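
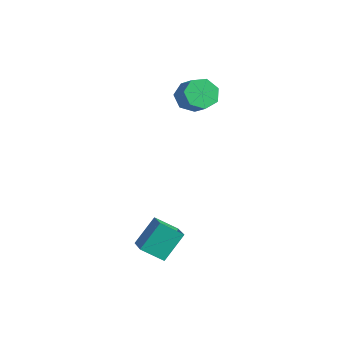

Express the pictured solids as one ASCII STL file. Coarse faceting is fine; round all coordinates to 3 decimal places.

solid 
facet normal -0.818 0.079 -0.569
outer loop
vertex -3.502 2.286 1.676
vertex -3.924 1.688 2.2
vertex -3.895 2.584 2.282
endloop
endfacet
facet normal 0.277 0.921 -0.273
outer loop
vertex -3.502 2.286 1.676
vertex -3.895 2.584 2.282
vertex -2.495 2.19 2.375
endloop
endfacet
facet normal 0.277 0.921 -0.273
outer loop
vertex -2.495 2.19 2.375
vertex -3.895 2.584 2.282
vertex -2.887 2.488 2.981
endloop
endfacet
facet normal 0.819 -0.078 0.568
outer loop
vertex -2.495 2.19 2.375
vertex -2.887 2.488 2.981
vertex -2.916 1.592 2.9
endloop
endfacet
facet normal -0.819 0.079 -0.568
outer loop
vertex -3.895 2.584 2.282
vertex -3.924 1.688 2.2
vertex -4.309 2.207 2.827
endloop
endfacet
facet normal -0.220 0.872 0.437
outer loop
vertex -3.895 2.584 2.282
vertex -4.309 2.207 2.827
vertex -2.887 2.488 2.981
endloop
endfacet
facet normal -0.220 0.872 0.437
outer loop
vertex -2.887 2.488 2.981
vertex -4.309 2.207 2.827
vertex -3.301 2.111 3.526
endloop
endfacet
facet normal 0.819 -0.078 0.568
outer loop
vertex -2.887 2.488 2.981
vertex -3.301 2.111 3.526
vertex -2.916 1.592 2.9
endloop
endfacet
facet normal -0.819 0.078 -0.568
outer loop
vertex -4.309 2.207 2.827
vertex -3.924 1.688 2.2
vertex -4.433 1.44 2.9
endloop
endfacet
facet normal -0.551 0.167 0.818
outer loop
vertex -4.309 2.207 2.827
vertex -4.433 1.44 2.9
vertex -3.301 2.111 3.526
endloop
endfacet
facet normal -0.551 0.167 0.817
outer loop
vertex -3.301 2.111 3.526
vertex -4.433 1.44 2.9
vertex -3.426 1.343 3.599
endloop
endfacet
facet normal 0.819 -0.079 0.569
outer loop
vertex -3.301 2.111 3.526
vertex -3.426 1.343 3.599
vertex -2.916 1.592 2.9
endloop
endfacet
facet normal -0.819 0.079 -0.568
outer loop
vertex -4.433 1.44 2.9
vertex -3.924 1.688 2.2
vertex -4.174 0.859 2.446
endloop
endfacet
facet normal -0.468 -0.664 0.583
outer loop
vertex -4.433 1.44 2.9
vertex -4.174 0.859 2.446
vertex -3.426 1.343 3.599
endloop
endfacet
facet normal -0.467 -0.665 0.582
outer loop
vertex -3.426 1.343 3.599
vertex -4.174 0.859 2.446
vertex -3.166 0.763 3.145
endloop
endfacet
facet normal 0.818 -0.079 0.569
outer loop
vertex -3.426 1.343 3.599
vertex -3.166 0.763 3.145
vertex -2.916 1.592 2.9
endloop
endfacet
facet normal -0.819 0.078 -0.569
outer loop
vertex -4.174 0.859 2.446
vertex -3.924 1.688 2.2
vertex -3.726 0.903 1.807
endloop
endfacet
facet normal -0.032 -0.995 -0.091
outer loop
vertex -4.174 0.859 2.446
vertex -3.726 0.903 1.807
vertex -3.166 0.763 3.145
endloop
endfacet
facet normal -0.032 -0.995 -0.091
outer loop
vertex -3.166 0.763 3.145
vertex -3.726 0.903 1.807
vertex -2.719 0.807 2.507
endloop
endfacet
facet normal 0.819 -0.079 0.568
outer loop
vertex -3.166 0.763 3.145
vertex -2.719 0.807 2.507
vertex -2.916 1.592 2.9
endloop
endfacet
facet normal -0.818 0.079 -0.569
outer loop
vertex -3.726 0.903 1.807
vertex -3.924 1.688 2.2
vertex -3.427 1.538 1.465
endloop
endfacet
facet normal 0.429 -0.576 -0.696
outer loop
vertex -3.726 0.903 1.807
vertex -3.427 1.538 1.465
vertex -2.719 0.807 2.507
endloop
endfacet
facet normal 0.428 -0.577 -0.696
outer loop
vertex -2.719 0.807 2.507
vertex -3.427 1.538 1.465
vertex -2.42 1.442 2.164
endloop
endfacet
facet normal 0.819 -0.079 0.568
outer loop
vertex -2.719 0.807 2.507
vertex -2.42 1.442 2.164
vertex -2.916 1.592 2.9
endloop
endfacet
facet normal -0.818 0.079 -0.569
outer loop
vertex -3.427 1.538 1.465
vertex -3.924 1.688 2.2
vertex -3.502 2.286 1.676
endloop
endfacet
facet normal 0.566 0.276 -0.777
outer loop
vertex -3.427 1.538 1.465
vertex -3.502 2.286 1.676
vertex -2.42 1.442 2.164
endloop
endfacet
facet normal 0.566 0.276 -0.777
outer loop
vertex -2.42 1.442 2.164
vertex -3.502 2.286 1.676
vertex -2.495 2.19 2.375
endloop
endfacet
facet normal 0.819 -0.078 0.568
outer loop
vertex -2.42 1.442 2.164
vertex -2.495 2.19 2.375
vertex -2.916 1.592 2.9
endloop
endfacet
facet normal -0.857 0.354 -0.374
outer loop
vertex 0.748 -4.342 -2.995
vertex 0.659 -3.268 -1.772
vertex 1.383 -3.519 -3.671
endloop
endfacet
facet normal 0.055 -0.659 -0.750
outer loop
vertex 2.721 -4.072 -3.088
vertex 0.748 -4.342 -2.995
vertex 1.383 -3.519 -3.671
endloop
endfacet
facet normal -0.857 0.354 -0.374
outer loop
vertex 1.383 -3.519 -3.671
vertex 0.659 -3.268 -1.772
vertex 1.294 -2.445 -2.448
endloop
endfacet
facet normal 0.512 0.664 -0.545
outer loop
vertex 1.294 -2.445 -2.448
vertex 2.721 -4.072 -3.088
vertex 1.383 -3.519 -3.671
endloop
endfacet
facet normal -0.512 -0.664 0.545
outer loop
vertex 0.748 -4.342 -2.995
vertex 1.997 -3.821 -1.189
vertex 0.659 -3.268 -1.772
endloop
endfacet
facet normal 0.055 -0.659 -0.750
outer loop
vertex 2.086 -4.895 -2.412
vertex 0.748 -4.342 -2.995
vertex 2.721 -4.072 -3.088
endloop
endfacet
facet normal -0.512 -0.664 0.545
outer loop
vertex 2.086 -4.895 -2.412
vertex 1.997 -3.821 -1.189
vertex 0.748 -4.342 -2.995
endloop
endfacet
facet normal -0.055 0.659 0.750
outer loop
vertex 0.659 -3.268 -1.772
vertex 1.997 -3.821 -1.189
vertex 1.294 -2.445 -2.448
endloop
endfacet
facet normal 0.512 0.664 -0.545
outer loop
vertex 2.632 -2.998 -1.865
vertex 2.721 -4.072 -3.088
vertex 1.294 -2.445 -2.448
endloop
endfacet
facet normal -0.055 0.659 0.750
outer loop
vertex 1.294 -2.445 -2.448
vertex 1.997 -3.821 -1.189
vertex 2.632 -2.998 -1.865
endloop
endfacet
facet normal 0.857 -0.354 0.374
outer loop
vertex 2.632 -2.998 -1.865
vertex 2.086 -4.895 -2.412
vertex 2.721 -4.072 -3.088
endloop
endfacet
facet normal 0.857 -0.354 0.374
outer loop
vertex 1.997 -3.821 -1.189
vertex 2.086 -4.895 -2.412
vertex 2.632 -2.998 -1.865
endloop
endfacet

endsolid


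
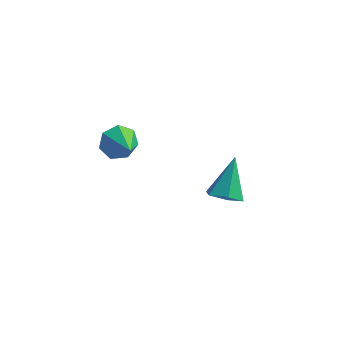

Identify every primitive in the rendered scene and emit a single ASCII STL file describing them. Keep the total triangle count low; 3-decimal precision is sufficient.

solid 
facet normal -0.518 0.682 -0.516
outer loop
vertex -2.564 -0.534 0.454
vertex -3.043 -0.758 0.639
vertex -2.737 -0.351 0.87
endloop
endfacet
facet normal 0.923 0.283 0.259
outer loop
vertex -2.564 -0.534 0.454
vertex -2.737 -0.351 0.87
vertex -2.477 -1.502 1.201
endloop
endfacet
facet normal -0.518 0.682 -0.516
outer loop
vertex -2.737 -0.351 0.87
vertex -3.043 -0.758 0.639
vertex -3.14 -0.474 1.112
endloop
endfacet
facet normal 0.407 0.336 0.849
outer loop
vertex -2.737 -0.351 0.87
vertex -3.14 -0.474 1.112
vertex -2.477 -1.502 1.201
endloop
endfacet
facet normal -0.519 0.682 -0.516
outer loop
vertex -3.14 -0.474 1.112
vertex -3.043 -0.758 0.639
vertex -3.47 -0.812 0.997
endloop
endfacet
facet normal -0.254 -0.080 0.964
outer loop
vertex -3.14 -0.474 1.112
vertex -3.47 -0.812 0.997
vertex -2.477 -1.502 1.201
endloop
endfacet
facet normal -0.520 0.680 -0.517
outer loop
vertex -3.47 -0.812 0.997
vertex -3.043 -0.758 0.639
vertex -3.478 -1.11 0.613
endloop
endfacet
facet normal -0.558 -0.650 0.516
outer loop
vertex -3.47 -0.812 0.997
vertex -3.478 -1.11 0.613
vertex -2.477 -1.502 1.201
endloop
endfacet
facet normal -0.521 0.681 -0.515
outer loop
vertex -3.478 -1.11 0.613
vertex -3.043 -0.758 0.639
vertex -3.159 -1.142 0.248
endloop
endfacet
facet normal -0.277 -0.947 -0.159
outer loop
vertex -3.478 -1.11 0.613
vertex -3.159 -1.142 0.248
vertex -2.477 -1.502 1.201
endloop
endfacet
facet normal -0.518 0.682 -0.516
outer loop
vertex -3.159 -1.142 0.248
vertex -3.043 -0.758 0.639
vertex -2.752 -0.886 0.178
endloop
endfacet
facet normal 0.375 -0.746 -0.550
outer loop
vertex -3.159 -1.142 0.248
vertex -2.752 -0.886 0.178
vertex -2.477 -1.502 1.201
endloop
endfacet
facet normal -0.518 0.682 -0.516
outer loop
vertex -2.752 -0.886 0.178
vertex -3.043 -0.758 0.639
vertex -2.564 -0.534 0.454
endloop
endfacet
facet normal 0.909 -0.200 -0.365
outer loop
vertex -2.752 -0.886 0.178
vertex -2.564 -0.534 0.454
vertex -2.477 -1.502 1.201
endloop
endfacet
facet normal -0.043 -0.648 -0.760
outer loop
vertex 0.05 0.897 -3.008
vertex -0.52 0.995 -3.059
vertex -0.142 1.319 -3.357
endloop
endfacet
facet normal 0.898 0.438 0.035
outer loop
vertex 0.05 0.897 -3.008
vertex -0.142 1.319 -3.357
vertex -0.46 1.865 -2.041
endloop
endfacet
facet normal -0.043 -0.648 -0.760
outer loop
vertex -0.142 1.319 -3.357
vertex -0.52 0.995 -3.059
vertex -0.712 1.417 -3.408
endloop
endfacet
facet normal 0.189 0.922 -0.337
outer loop
vertex -0.142 1.319 -3.357
vertex -0.712 1.417 -3.408
vertex -0.46 1.865 -2.041
endloop
endfacet
facet normal -0.045 -0.649 -0.760
outer loop
vertex -0.712 1.417 -3.408
vertex -0.52 0.995 -3.059
vertex -1.089 1.093 -3.109
endloop
endfacet
facet normal -0.695 0.711 -0.105
outer loop
vertex -0.712 1.417 -3.408
vertex -1.089 1.093 -3.109
vertex -0.46 1.865 -2.041
endloop
endfacet
facet normal -0.045 -0.649 -0.760
outer loop
vertex -1.089 1.093 -3.109
vertex -0.52 0.995 -3.059
vertex -0.897 0.671 -2.76
endloop
endfacet
facet normal -0.867 0.017 0.498
outer loop
vertex -1.089 1.093 -3.109
vertex -0.897 0.671 -2.76
vertex -0.46 1.865 -2.041
endloop
endfacet
facet normal -0.044 -0.649 -0.759
outer loop
vertex -0.897 0.671 -2.76
vertex -0.52 0.995 -3.059
vertex -0.328 0.574 -2.71
endloop
endfacet
facet normal -0.156 -0.467 0.870
outer loop
vertex -0.897 0.671 -2.76
vertex -0.328 0.574 -2.71
vertex -0.46 1.865 -2.041
endloop
endfacet
facet normal -0.044 -0.649 -0.759
outer loop
vertex -0.328 0.574 -2.71
vertex -0.52 0.995 -3.059
vertex 0.05 0.897 -3.008
endloop
endfacet
facet normal 0.724 -0.257 0.640
outer loop
vertex -0.328 0.574 -2.71
vertex 0.05 0.897 -3.008
vertex -0.46 1.865 -2.041
endloop
endfacet

endsolid


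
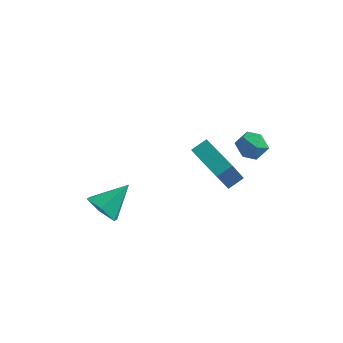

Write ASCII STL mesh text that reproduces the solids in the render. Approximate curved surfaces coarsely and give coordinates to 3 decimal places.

solid 
facet normal -0.483 -0.628 -0.610
outer loop
vertex -1.387 -2.41 -1.847
vertex -2.194 -1.879 -1.754
vertex -1.56 -1.68 -2.461
endloop
endfacet
facet normal 0.982 0.093 -0.166
outer loop
vertex -1.387 -2.41 -1.847
vertex -1.56 -1.68 -2.461
vertex -1.346 -0.781 -0.686
endloop
endfacet
facet normal -0.484 -0.627 -0.611
outer loop
vertex -1.56 -1.68 -2.461
vertex -2.194 -1.879 -1.754
vertex -2.366 -1.148 -2.368
endloop
endfacet
facet normal 0.457 0.770 -0.445
outer loop
vertex -1.56 -1.68 -2.461
vertex -2.366 -1.148 -2.368
vertex -1.346 -0.781 -0.686
endloop
endfacet
facet normal -0.484 -0.627 -0.611
outer loop
vertex -2.366 -1.148 -2.368
vertex -2.194 -1.879 -1.754
vertex -3.0 -1.347 -1.661
endloop
endfacet
facet normal -0.315 0.949 -0.016
outer loop
vertex -2.366 -1.148 -2.368
vertex -3.0 -1.347 -1.661
vertex -1.346 -0.781 -0.686
endloop
endfacet
facet normal -0.484 -0.627 -0.610
outer loop
vertex -3.0 -1.347 -1.661
vertex -2.194 -1.879 -1.754
vertex -2.827 -2.078 -1.047
endloop
endfacet
facet normal -0.563 0.450 0.694
outer loop
vertex -3.0 -1.347 -1.661
vertex -2.827 -2.078 -1.047
vertex -1.346 -0.781 -0.686
endloop
endfacet
facet normal -0.484 -0.627 -0.610
outer loop
vertex -2.827 -2.078 -1.047
vertex -2.194 -1.879 -1.754
vertex -2.021 -2.61 -1.14
endloop
endfacet
facet normal -0.038 -0.228 0.973
outer loop
vertex -2.827 -2.078 -1.047
vertex -2.021 -2.61 -1.14
vertex -1.346 -0.781 -0.686
endloop
endfacet
facet normal -0.483 -0.627 -0.611
outer loop
vertex -2.021 -2.61 -1.14
vertex -2.194 -1.879 -1.754
vertex -1.387 -2.41 -1.847
endloop
endfacet
facet normal 0.734 -0.406 0.544
outer loop
vertex -2.021 -2.61 -1.14
vertex -1.387 -2.41 -1.847
vertex -1.346 -0.781 -0.686
endloop
endfacet
facet normal -0.846 0.531 -0.039
outer loop
vertex 3.21 2.004 1.392
vertex 2.823 1.418 1.816
vertex 3.192 2.035 2.212
endloop
endfacet
facet normal -0.276 0.960 -0.042
outer loop
vertex 3.21 2.004 1.392
vertex 3.192 2.035 2.212
vertex 3.883 2.216 1.809
endloop
endfacet
facet normal 0.127 0.787 -0.604
outer loop
vertex 3.21 2.004 1.392
vertex 3.883 2.216 1.809
vertex 3.941 1.712 1.165
endloop
endfacet
facet normal -0.194 0.251 -0.948
outer loop
vertex 3.21 2.004 1.392
vertex 3.941 1.712 1.165
vertex 3.286 1.219 1.169
endloop
endfacet
facet normal -0.796 0.093 -0.598
outer loop
vertex 3.21 2.004 1.392
vertex 3.286 1.219 1.169
vertex 2.823 1.418 1.816
endloop
endfacet
facet normal 0.103 0.830 0.549
outer loop
vertex 3.883 2.216 1.809
vertex 3.192 2.035 2.212
vertex 3.914 1.761 2.491
endloop
endfacet
facet normal -0.820 0.134 0.556
outer loop
vertex 3.192 2.035 2.212
vertex 2.823 1.418 1.816
vertex 3.259 1.268 2.495
endloop
endfacet
facet normal -0.738 -0.576 -0.351
outer loop
vertex 2.823 1.418 1.816
vertex 3.286 1.219 1.169
vertex 3.317 0.764 1.851
endloop
endfacet
facet normal 0.234 -0.318 -0.919
outer loop
vertex 3.286 1.219 1.169
vertex 3.941 1.712 1.165
vertex 4.008 0.945 1.448
endloop
endfacet
facet normal 0.753 0.549 -0.362
outer loop
vertex 3.941 1.712 1.165
vertex 3.883 2.216 1.809
vertex 4.377 1.562 1.844
endloop
endfacet
facet normal 0.194 -0.251 0.948
outer loop
vertex 3.99 0.976 2.268
vertex 3.914 1.761 2.491
vertex 3.259 1.268 2.495
endloop
endfacet
facet normal -0.127 -0.787 0.604
outer loop
vertex 3.99 0.976 2.268
vertex 3.259 1.268 2.495
vertex 3.317 0.764 1.851
endloop
endfacet
facet normal 0.276 -0.960 0.042
outer loop
vertex 3.99 0.976 2.268
vertex 3.317 0.764 1.851
vertex 4.008 0.945 1.448
endloop
endfacet
facet normal 0.846 -0.531 0.039
outer loop
vertex 3.99 0.976 2.268
vertex 4.008 0.945 1.448
vertex 4.377 1.562 1.844
endloop
endfacet
facet normal 0.796 -0.093 0.598
outer loop
vertex 3.99 0.976 2.268
vertex 4.377 1.562 1.844
vertex 3.914 1.761 2.491
endloop
endfacet
facet normal -0.234 0.318 0.919
outer loop
vertex 3.259 1.268 2.495
vertex 3.914 1.761 2.491
vertex 3.192 2.035 2.212
endloop
endfacet
facet normal -0.753 -0.549 0.362
outer loop
vertex 3.317 0.764 1.851
vertex 3.259 1.268 2.495
vertex 2.823 1.418 1.816
endloop
endfacet
facet normal -0.103 -0.830 -0.549
outer loop
vertex 4.008 0.945 1.448
vertex 3.317 0.764 1.851
vertex 3.286 1.219 1.169
endloop
endfacet
facet normal 0.820 -0.134 -0.556
outer loop
vertex 4.377 1.562 1.844
vertex 4.008 0.945 1.448
vertex 3.941 1.712 1.165
endloop
endfacet
facet normal 0.738 0.576 0.351
outer loop
vertex 3.914 1.761 2.491
vertex 4.377 1.562 1.844
vertex 3.883 2.216 1.809
endloop
endfacet
facet normal -0.815 0.542 0.204
outer loop
vertex 1.923 -1.64 3.719
vertex 2.401 -1.065 4.102
vertex 2.126 -0.717 2.082
endloop
endfacet
facet normal -0.569 -0.684 -0.456
outer loop
vertex 3.659 -1.735 1.698
vertex 1.923 -1.64 3.719
vertex 2.126 -0.717 2.082
endloop
endfacet
facet normal -0.816 0.541 0.204
outer loop
vertex 2.126 -0.717 2.082
vertex 2.401 -1.065 4.102
vertex 2.603 -0.142 2.466
endloop
endfacet
facet normal 0.108 0.489 -0.866
outer loop
vertex 2.603 -0.142 2.466
vertex 3.659 -1.735 1.698
vertex 2.126 -0.717 2.082
endloop
endfacet
facet normal -0.107 -0.488 0.866
outer loop
vertex 1.923 -1.64 3.719
vertex 3.934 -2.083 3.718
vertex 2.401 -1.065 4.102
endloop
endfacet
facet normal -0.569 -0.684 -0.456
outer loop
vertex 3.457 -2.658 3.334
vertex 1.923 -1.64 3.719
vertex 3.659 -1.735 1.698
endloop
endfacet
facet normal -0.107 -0.489 0.866
outer loop
vertex 3.457 -2.658 3.334
vertex 3.934 -2.083 3.718
vertex 1.923 -1.64 3.719
endloop
endfacet
facet normal 0.569 0.684 0.456
outer loop
vertex 2.401 -1.065 4.102
vertex 3.934 -2.083 3.718
vertex 2.603 -0.142 2.466
endloop
endfacet
facet normal 0.107 0.488 -0.866
outer loop
vertex 4.137 -1.16 2.081
vertex 3.659 -1.735 1.698
vertex 2.603 -0.142 2.466
endloop
endfacet
facet normal 0.569 0.684 0.456
outer loop
vertex 2.603 -0.142 2.466
vertex 3.934 -2.083 3.718
vertex 4.137 -1.16 2.081
endloop
endfacet
facet normal 0.815 -0.541 -0.205
outer loop
vertex 4.137 -1.16 2.081
vertex 3.457 -2.658 3.334
vertex 3.659 -1.735 1.698
endloop
endfacet
facet normal 0.816 -0.541 -0.204
outer loop
vertex 3.934 -2.083 3.718
vertex 3.457 -2.658 3.334
vertex 4.137 -1.16 2.081
endloop
endfacet

endsolid


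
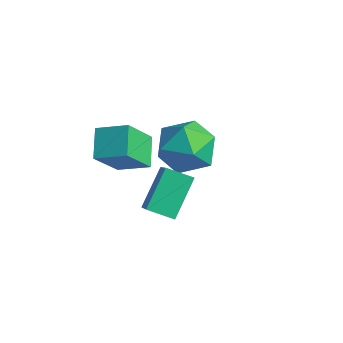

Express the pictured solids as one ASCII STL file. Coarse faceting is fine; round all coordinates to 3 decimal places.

solid 
facet normal -0.773 -0.521 -0.362
outer loop
vertex 1.254 -3.021 1.462
vertex 0.544 -2.342 2.002
vertex 1.202 -2.046 0.169
endloop
endfacet
facet normal 0.633 -0.606 -0.482
outer loop
vertex 2.076 -1.458 0.578
vertex 1.254 -3.021 1.462
vertex 1.202 -2.046 0.169
endloop
endfacet
facet normal -0.773 -0.521 -0.362
outer loop
vertex 1.202 -2.046 0.169
vertex 0.544 -2.342 2.002
vertex 0.493 -1.368 0.709
endloop
endfacet
facet normal -0.032 0.602 -0.798
outer loop
vertex 0.493 -1.368 0.709
vertex 2.076 -1.458 0.578
vertex 1.202 -2.046 0.169
endloop
endfacet
facet normal 0.031 -0.602 0.798
outer loop
vertex 1.254 -3.021 1.462
vertex 1.418 -1.754 2.411
vertex 0.544 -2.342 2.002
endloop
endfacet
facet normal 0.634 -0.606 -0.481
outer loop
vertex 2.127 -2.432 1.871
vertex 1.254 -3.021 1.462
vertex 2.076 -1.458 0.578
endloop
endfacet
facet normal 0.032 -0.602 0.798
outer loop
vertex 2.127 -2.432 1.871
vertex 1.418 -1.754 2.411
vertex 1.254 -3.021 1.462
endloop
endfacet
facet normal -0.633 0.606 0.482
outer loop
vertex 0.544 -2.342 2.002
vertex 1.418 -1.754 2.411
vertex 0.493 -1.368 0.709
endloop
endfacet
facet normal -0.032 0.602 -0.798
outer loop
vertex 1.366 -0.779 1.118
vertex 2.076 -1.458 0.578
vertex 0.493 -1.368 0.709
endloop
endfacet
facet normal -0.634 0.605 0.482
outer loop
vertex 0.493 -1.368 0.709
vertex 1.418 -1.754 2.411
vertex 1.366 -0.779 1.118
endloop
endfacet
facet normal 0.773 0.521 0.362
outer loop
vertex 1.366 -0.779 1.118
vertex 2.127 -2.432 1.871
vertex 2.076 -1.458 0.578
endloop
endfacet
facet normal 0.773 0.521 0.362
outer loop
vertex 1.418 -1.754 2.411
vertex 2.127 -2.432 1.871
vertex 1.366 -0.779 1.118
endloop
endfacet
facet normal 0.549 0.060 0.834
outer loop
vertex 1.725 1.555 -0.178
vertex 1.037 0.837 0.326
vertex 1.925 0.46 -0.231
endloop
endfacet
facet normal 0.953 0.162 0.254
outer loop
vertex 1.725 1.555 -0.178
vertex 1.925 0.46 -0.231
vertex 2.059 1.095 -1.137
endloop
endfacet
facet normal 0.688 0.718 -0.105
outer loop
vertex 1.725 1.555 -0.178
vertex 2.059 1.095 -1.137
vertex 1.254 1.866 -1.139
endloop
endfacet
facet normal 0.118 0.960 0.253
outer loop
vertex 1.725 1.555 -0.178
vertex 1.254 1.866 -1.139
vertex 0.622 1.706 -0.235
endloop
endfacet
facet normal 0.033 0.553 0.833
outer loop
vertex 1.725 1.555 -0.178
vertex 0.622 1.706 -0.235
vertex 1.037 0.837 0.326
endloop
endfacet
facet normal 0.895 -0.416 -0.159
outer loop
vertex 2.059 1.095 -1.137
vertex 1.925 0.46 -0.231
vertex 1.578 0.094 -1.225
endloop
endfacet
facet normal 0.241 -0.581 0.777
outer loop
vertex 1.925 0.46 -0.231
vertex 1.037 0.837 0.326
vertex 0.946 -0.066 -0.321
endloop
endfacet
facet normal -0.593 0.217 0.775
outer loop
vertex 1.037 0.837 0.326
vertex 0.622 1.706 -0.235
vertex 0.141 0.705 -0.323
endloop
endfacet
facet normal -0.455 0.875 -0.163
outer loop
vertex 0.622 1.706 -0.235
vertex 1.254 1.866 -1.139
vertex 0.275 1.34 -1.229
endloop
endfacet
facet normal 0.465 0.484 -0.741
outer loop
vertex 1.254 1.866 -1.139
vertex 2.059 1.095 -1.137
vertex 1.163 0.963 -1.786
endloop
endfacet
facet normal -0.118 -0.960 -0.253
outer loop
vertex 0.475 0.245 -1.282
vertex 1.578 0.094 -1.225
vertex 0.946 -0.066 -0.321
endloop
endfacet
facet normal -0.688 -0.718 0.105
outer loop
vertex 0.475 0.245 -1.282
vertex 0.946 -0.066 -0.321
vertex 0.141 0.705 -0.323
endloop
endfacet
facet normal -0.953 -0.162 -0.254
outer loop
vertex 0.475 0.245 -1.282
vertex 0.141 0.705 -0.323
vertex 0.275 1.34 -1.229
endloop
endfacet
facet normal -0.549 -0.060 -0.834
outer loop
vertex 0.475 0.245 -1.282
vertex 0.275 1.34 -1.229
vertex 1.163 0.963 -1.786
endloop
endfacet
facet normal -0.033 -0.553 -0.833
outer loop
vertex 0.475 0.245 -1.282
vertex 1.163 0.963 -1.786
vertex 1.578 0.094 -1.225
endloop
endfacet
facet normal 0.455 -0.875 0.163
outer loop
vertex 0.946 -0.066 -0.321
vertex 1.578 0.094 -1.225
vertex 1.925 0.46 -0.231
endloop
endfacet
facet normal -0.465 -0.484 0.741
outer loop
vertex 0.141 0.705 -0.323
vertex 0.946 -0.066 -0.321
vertex 1.037 0.837 0.326
endloop
endfacet
facet normal -0.895 0.416 0.159
outer loop
vertex 0.275 1.34 -1.229
vertex 0.141 0.705 -0.323
vertex 0.622 1.706 -0.235
endloop
endfacet
facet normal -0.241 0.581 -0.777
outer loop
vertex 1.163 0.963 -1.786
vertex 0.275 1.34 -1.229
vertex 1.254 1.866 -1.139
endloop
endfacet
facet normal 0.593 -0.217 -0.775
outer loop
vertex 1.578 0.094 -1.225
vertex 1.163 0.963 -1.786
vertex 2.059 1.095 -1.137
endloop
endfacet
facet normal -0.774 -0.546 0.320
outer loop
vertex 3.958 -3.284 1.216
vertex 3.564 -2.161 2.178
vertex 2.831 -2.496 -0.166
endloop
endfacet
facet normal 0.257 -0.734 -0.628
outer loop
vertex 3.536 -1.999 -0.458
vertex 3.958 -3.284 1.216
vertex 2.831 -2.496 -0.166
endloop
endfacet
facet normal -0.774 -0.546 0.320
outer loop
vertex 2.831 -2.496 -0.166
vertex 3.564 -2.161 2.178
vertex 2.437 -1.373 0.795
endloop
endfacet
facet normal -0.578 0.404 -0.709
outer loop
vertex 2.437 -1.373 0.795
vertex 3.536 -1.999 -0.458
vertex 2.831 -2.496 -0.166
endloop
endfacet
facet normal 0.578 -0.404 0.709
outer loop
vertex 3.958 -3.284 1.216
vertex 4.269 -1.664 1.886
vertex 3.564 -2.161 2.178
endloop
endfacet
facet normal 0.258 -0.734 -0.628
outer loop
vertex 4.663 -2.787 0.925
vertex 3.958 -3.284 1.216
vertex 3.536 -1.999 -0.458
endloop
endfacet
facet normal 0.578 -0.404 0.709
outer loop
vertex 4.663 -2.787 0.925
vertex 4.269 -1.664 1.886
vertex 3.958 -3.284 1.216
endloop
endfacet
facet normal -0.257 0.734 0.628
outer loop
vertex 3.564 -2.161 2.178
vertex 4.269 -1.664 1.886
vertex 2.437 -1.373 0.795
endloop
endfacet
facet normal -0.578 0.405 -0.709
outer loop
vertex 3.142 -0.876 0.504
vertex 3.536 -1.999 -0.458
vertex 2.437 -1.373 0.795
endloop
endfacet
facet normal -0.258 0.734 0.629
outer loop
vertex 2.437 -1.373 0.795
vertex 4.269 -1.664 1.886
vertex 3.142 -0.876 0.504
endloop
endfacet
facet normal 0.774 0.546 -0.320
outer loop
vertex 3.142 -0.876 0.504
vertex 4.663 -2.787 0.925
vertex 3.536 -1.999 -0.458
endloop
endfacet
facet normal 0.774 0.546 -0.320
outer loop
vertex 4.269 -1.664 1.886
vertex 4.663 -2.787 0.925
vertex 3.142 -0.876 0.504
endloop
endfacet

endsolid


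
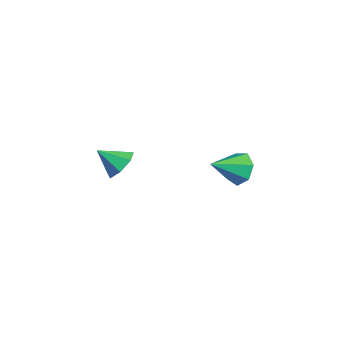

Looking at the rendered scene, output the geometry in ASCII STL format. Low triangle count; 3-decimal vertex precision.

solid 
facet normal 0.307 0.705 -0.639
outer loop
vertex -1.505 -1.543 3.353
vertex -2.312 -1.305 3.228
vertex -1.759 -1.021 3.807
endloop
endfacet
facet normal 0.606 -0.333 0.722
outer loop
vertex -1.505 -1.543 3.353
vertex -1.759 -1.021 3.807
vertex -2.708 -2.215 4.052
endloop
endfacet
facet normal 0.308 0.705 -0.639
outer loop
vertex -1.759 -1.021 3.807
vertex -2.312 -1.305 3.228
vertex -2.429 -0.712 3.825
endloop
endfacet
facet normal 0.088 0.133 0.987
outer loop
vertex -1.759 -1.021 3.807
vertex -2.429 -0.712 3.825
vertex -2.708 -2.215 4.052
endloop
endfacet
facet normal 0.307 0.705 -0.640
outer loop
vertex -2.429 -0.712 3.825
vertex -2.312 -1.305 3.228
vertex -3.011 -0.851 3.393
endloop
endfacet
facet normal -0.615 0.228 0.755
outer loop
vertex -2.429 -0.712 3.825
vertex -3.011 -0.851 3.393
vertex -2.708 -2.215 4.052
endloop
endfacet
facet normal 0.308 0.706 -0.638
outer loop
vertex -3.011 -0.851 3.393
vertex -2.312 -1.305 3.228
vertex -3.066 -1.331 2.836
endloop
endfacet
facet normal -0.973 -0.120 0.199
outer loop
vertex -3.011 -0.851 3.393
vertex -3.066 -1.331 2.836
vertex -2.708 -2.215 4.052
endloop
endfacet
facet normal 0.308 0.705 -0.639
outer loop
vertex -3.066 -1.331 2.836
vertex -2.312 -1.305 3.228
vertex -2.553 -1.793 2.574
endloop
endfacet
facet normal -0.716 -0.648 -0.260
outer loop
vertex -3.066 -1.331 2.836
vertex -2.553 -1.793 2.574
vertex -2.708 -2.215 4.052
endloop
endfacet
facet normal 0.307 0.705 -0.639
outer loop
vertex -2.553 -1.793 2.574
vertex -2.312 -1.305 3.228
vertex -1.859 -1.887 2.804
endloop
endfacet
facet normal -0.038 -0.960 -0.278
outer loop
vertex -2.553 -1.793 2.574
vertex -1.859 -1.887 2.804
vertex -2.708 -2.215 4.052
endloop
endfacet
facet normal 0.307 0.705 -0.640
outer loop
vertex -1.859 -1.887 2.804
vertex -2.312 -1.305 3.228
vertex -1.505 -1.543 3.353
endloop
endfacet
facet normal 0.550 -0.820 0.159
outer loop
vertex -1.859 -1.887 2.804
vertex -1.505 -1.543 3.353
vertex -2.708 -2.215 4.052
endloop
endfacet
facet normal -0.189 0.867 -0.462
outer loop
vertex -3.375 4.953 1.376
vertex -3.999 4.528 0.833
vertex -4.132 4.938 1.657
endloop
endfacet
facet normal 0.346 0.059 0.936
outer loop
vertex -3.375 4.953 1.376
vertex -4.132 4.938 1.657
vertex -3.681 3.072 1.607
endloop
endfacet
facet normal -0.189 0.867 -0.462
outer loop
vertex -4.132 4.938 1.657
vertex -3.999 4.528 0.833
vertex -4.788 4.614 1.318
endloop
endfacet
facet normal -0.407 -0.123 0.905
outer loop
vertex -4.132 4.938 1.657
vertex -4.788 4.614 1.318
vertex -3.681 3.072 1.607
endloop
endfacet
facet normal -0.189 0.867 -0.461
outer loop
vertex -4.788 4.614 1.318
vertex -3.999 4.528 0.833
vertex -4.85 4.226 0.613
endloop
endfacet
facet normal -0.792 -0.503 0.347
outer loop
vertex -4.788 4.614 1.318
vertex -4.85 4.226 0.613
vertex -3.681 3.072 1.607
endloop
endfacet
facet normal -0.188 0.867 -0.461
outer loop
vertex -4.85 4.226 0.613
vertex -3.999 4.528 0.833
vertex -4.272 4.065 0.074
endloop
endfacet
facet normal -0.517 -0.796 -0.316
outer loop
vertex -4.85 4.226 0.613
vertex -4.272 4.065 0.074
vertex -3.681 3.072 1.607
endloop
endfacet
facet normal -0.190 0.867 -0.460
outer loop
vertex -4.272 4.065 0.074
vertex -3.999 4.528 0.833
vertex -3.488 4.254 0.106
endloop
endfacet
facet normal 0.212 -0.781 -0.588
outer loop
vertex -4.272 4.065 0.074
vertex -3.488 4.254 0.106
vertex -3.681 3.072 1.607
endloop
endfacet
facet normal -0.190 0.867 -0.460
outer loop
vertex -3.488 4.254 0.106
vertex -3.999 4.528 0.833
vertex -3.089 4.649 0.686
endloop
endfacet
facet normal 0.844 -0.469 -0.261
outer loop
vertex -3.488 4.254 0.106
vertex -3.089 4.649 0.686
vertex -3.681 3.072 1.607
endloop
endfacet
facet normal -0.190 0.867 -0.461
outer loop
vertex -3.089 4.649 0.686
vertex -3.999 4.528 0.833
vertex -3.375 4.953 1.376
endloop
endfacet
facet normal 0.904 -0.096 0.417
outer loop
vertex -3.089 4.649 0.686
vertex -3.375 4.953 1.376
vertex -3.681 3.072 1.607
endloop
endfacet

endsolid


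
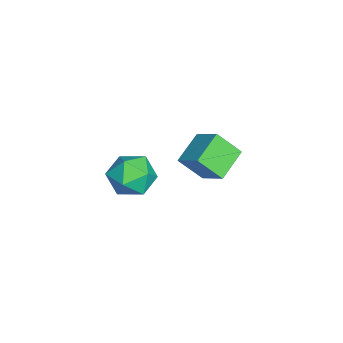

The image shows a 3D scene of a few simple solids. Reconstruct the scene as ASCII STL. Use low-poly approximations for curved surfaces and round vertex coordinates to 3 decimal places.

solid 
facet normal -0.600 -0.569 -0.563
outer loop
vertex -2.386 -0.63 -0.53
vertex -3.754 0.126 0.163
vertex -2.357 0.473 -1.675
endloop
endfacet
facet normal 0.800 -0.442 -0.406
outer loop
vertex -1.386 1.394 -0.763
vertex -2.386 -0.63 -0.53
vertex -2.357 0.473 -1.675
endloop
endfacet
facet normal -0.600 -0.569 -0.563
outer loop
vertex -2.357 0.473 -1.675
vertex -3.754 0.126 0.163
vertex -3.725 1.229 -0.982
endloop
endfacet
facet normal 0.018 0.694 -0.720
outer loop
vertex -3.725 1.229 -0.982
vertex -1.386 1.394 -0.763
vertex -2.357 0.473 -1.675
endloop
endfacet
facet normal -0.018 -0.694 0.720
outer loop
vertex -2.386 -0.63 -0.53
vertex -2.783 1.047 1.075
vertex -3.754 0.126 0.163
endloop
endfacet
facet normal 0.800 -0.442 -0.406
outer loop
vertex -1.415 0.291 0.382
vertex -2.386 -0.63 -0.53
vertex -1.386 1.394 -0.763
endloop
endfacet
facet normal -0.018 -0.694 0.720
outer loop
vertex -1.415 0.291 0.382
vertex -2.783 1.047 1.075
vertex -2.386 -0.63 -0.53
endloop
endfacet
facet normal -0.800 0.442 0.406
outer loop
vertex -3.754 0.126 0.163
vertex -2.783 1.047 1.075
vertex -3.725 1.229 -0.982
endloop
endfacet
facet normal 0.018 0.694 -0.720
outer loop
vertex -2.754 2.15 -0.07
vertex -1.386 1.394 -0.763
vertex -3.725 1.229 -0.982
endloop
endfacet
facet normal -0.800 0.442 0.406
outer loop
vertex -3.725 1.229 -0.982
vertex -2.783 1.047 1.075
vertex -2.754 2.15 -0.07
endloop
endfacet
facet normal 0.600 0.569 0.563
outer loop
vertex -2.754 2.15 -0.07
vertex -1.415 0.291 0.382
vertex -1.386 1.394 -0.763
endloop
endfacet
facet normal 0.600 0.569 0.563
outer loop
vertex -2.783 1.047 1.075
vertex -1.415 0.291 0.382
vertex -2.754 2.15 -0.07
endloop
endfacet
facet normal -0.927 0.089 0.366
outer loop
vertex 1.298 -1.936 2.317
vertex 1.525 -2.751 3.091
vertex 1.729 -1.651 3.34
endloop
endfacet
facet normal -0.698 0.710 0.096
outer loop
vertex 1.298 -1.936 2.317
vertex 1.729 -1.651 3.34
vertex 2.119 -1.139 2.391
endloop
endfacet
facet normal -0.534 0.605 -0.591
outer loop
vertex 1.298 -1.936 2.317
vertex 2.119 -1.139 2.391
vertex 2.155 -1.923 1.556
endloop
endfacet
facet normal -0.661 -0.081 -0.746
outer loop
vertex 1.298 -1.936 2.317
vertex 2.155 -1.923 1.556
vertex 1.788 -2.919 1.989
endloop
endfacet
facet normal -0.904 -0.399 -0.155
outer loop
vertex 1.298 -1.936 2.317
vertex 1.788 -2.919 1.989
vertex 1.525 -2.751 3.091
endloop
endfacet
facet normal -0.100 0.892 0.440
outer loop
vertex 2.119 -1.139 2.391
vertex 1.729 -1.651 3.34
vertex 2.852 -1.461 3.211
endloop
endfacet
facet normal -0.470 -0.111 0.875
outer loop
vertex 1.729 -1.651 3.34
vertex 1.525 -2.751 3.091
vertex 2.485 -2.457 3.644
endloop
endfacet
facet normal -0.433 -0.901 0.034
outer loop
vertex 1.525 -2.751 3.091
vertex 1.788 -2.919 1.989
vertex 2.521 -3.241 2.809
endloop
endfacet
facet normal -0.041 -0.386 -0.922
outer loop
vertex 1.788 -2.919 1.989
vertex 2.155 -1.923 1.556
vertex 2.911 -2.729 1.86
endloop
endfacet
facet normal 0.165 0.723 -0.671
outer loop
vertex 2.155 -1.923 1.556
vertex 2.119 -1.139 2.391
vertex 3.115 -1.629 2.109
endloop
endfacet
facet normal 0.661 0.081 0.746
outer loop
vertex 3.342 -2.444 2.883
vertex 2.852 -1.461 3.211
vertex 2.485 -2.457 3.644
endloop
endfacet
facet normal 0.534 -0.605 0.591
outer loop
vertex 3.342 -2.444 2.883
vertex 2.485 -2.457 3.644
vertex 2.521 -3.241 2.809
endloop
endfacet
facet normal 0.698 -0.710 -0.096
outer loop
vertex 3.342 -2.444 2.883
vertex 2.521 -3.241 2.809
vertex 2.911 -2.729 1.86
endloop
endfacet
facet normal 0.927 -0.089 -0.366
outer loop
vertex 3.342 -2.444 2.883
vertex 2.911 -2.729 1.86
vertex 3.115 -1.629 2.109
endloop
endfacet
facet normal 0.904 0.399 0.155
outer loop
vertex 3.342 -2.444 2.883
vertex 3.115 -1.629 2.109
vertex 2.852 -1.461 3.211
endloop
endfacet
facet normal 0.041 0.386 0.922
outer loop
vertex 2.485 -2.457 3.644
vertex 2.852 -1.461 3.211
vertex 1.729 -1.651 3.34
endloop
endfacet
facet normal -0.165 -0.723 0.671
outer loop
vertex 2.521 -3.241 2.809
vertex 2.485 -2.457 3.644
vertex 1.525 -2.751 3.091
endloop
endfacet
facet normal 0.100 -0.892 -0.440
outer loop
vertex 2.911 -2.729 1.86
vertex 2.521 -3.241 2.809
vertex 1.788 -2.919 1.989
endloop
endfacet
facet normal 0.470 0.111 -0.875
outer loop
vertex 3.115 -1.629 2.109
vertex 2.911 -2.729 1.86
vertex 2.155 -1.923 1.556
endloop
endfacet
facet normal 0.433 0.901 -0.034
outer loop
vertex 2.852 -1.461 3.211
vertex 3.115 -1.629 2.109
vertex 2.119 -1.139 2.391
endloop
endfacet

endsolid


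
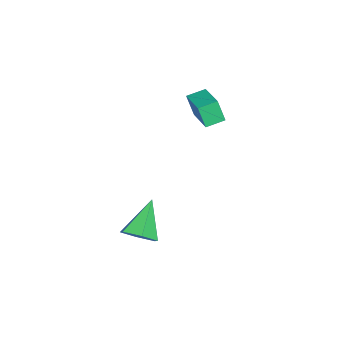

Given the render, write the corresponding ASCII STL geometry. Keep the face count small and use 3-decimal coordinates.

solid 
facet normal 0.766 -0.036 -0.641
outer loop
vertex 2.913 -0.501 -2.26
vertex 2.452 0.074 -2.843
vertex 3.02 0.43 -2.184
endloop
endfacet
facet normal 0.302 -0.112 0.947
outer loop
vertex 2.913 -0.501 -2.26
vertex 3.02 0.43 -2.184
vertex 0.888 0.146 -1.537
endloop
endfacet
facet normal 0.767 -0.036 -0.641
outer loop
vertex 3.02 0.43 -2.184
vertex 2.452 0.074 -2.843
vertex 2.559 1.005 -2.768
endloop
endfacet
facet normal 0.100 0.747 0.657
outer loop
vertex 3.02 0.43 -2.184
vertex 2.559 1.005 -2.768
vertex 0.888 0.146 -1.537
endloop
endfacet
facet normal 0.767 -0.036 -0.641
outer loop
vertex 2.559 1.005 -2.768
vertex 2.452 0.074 -2.843
vertex 1.991 0.649 -3.427
endloop
endfacet
facet normal -0.487 0.872 -0.052
outer loop
vertex 2.559 1.005 -2.768
vertex 1.991 0.649 -3.427
vertex 0.888 0.146 -1.537
endloop
endfacet
facet normal 0.767 -0.035 -0.640
outer loop
vertex 1.991 0.649 -3.427
vertex 2.452 0.074 -2.843
vertex 1.885 -0.282 -3.503
endloop
endfacet
facet normal -0.871 0.138 -0.472
outer loop
vertex 1.991 0.649 -3.427
vertex 1.885 -0.282 -3.503
vertex 0.888 0.146 -1.537
endloop
endfacet
facet normal 0.767 -0.035 -0.640
outer loop
vertex 1.885 -0.282 -3.503
vertex 2.452 0.074 -2.843
vertex 2.346 -0.857 -2.919
endloop
endfacet
facet normal -0.669 -0.721 -0.182
outer loop
vertex 1.885 -0.282 -3.503
vertex 2.346 -0.857 -2.919
vertex 0.888 0.146 -1.537
endloop
endfacet
facet normal 0.767 -0.035 -0.641
outer loop
vertex 2.346 -0.857 -2.919
vertex 2.452 0.074 -2.843
vertex 2.913 -0.501 -2.26
endloop
endfacet
facet normal -0.082 -0.846 0.527
outer loop
vertex 2.346 -0.857 -2.919
vertex 2.913 -0.501 -2.26
vertex 0.888 0.146 -1.537
endloop
endfacet
facet normal -0.773 -0.575 -0.268
outer loop
vertex -3.923 0.118 1.949
vertex -4.54 0.849 2.161
vertex -3.829 0.534 0.785
endloop
endfacet
facet normal 0.629 -0.747 -0.216
outer loop
vertex -2.46 1.551 1.259
vertex -3.923 0.118 1.949
vertex -3.829 0.534 0.785
endloop
endfacet
facet normal -0.773 -0.575 -0.268
outer loop
vertex -3.829 0.534 0.785
vertex -4.54 0.849 2.161
vertex -4.446 1.265 0.997
endloop
endfacet
facet normal 0.075 0.336 -0.939
outer loop
vertex -4.446 1.265 0.997
vertex -2.46 1.551 1.259
vertex -3.829 0.534 0.785
endloop
endfacet
facet normal -0.075 -0.336 0.939
outer loop
vertex -3.923 0.118 1.949
vertex -3.171 1.866 2.635
vertex -4.54 0.849 2.161
endloop
endfacet
facet normal 0.629 -0.747 -0.216
outer loop
vertex -2.554 1.135 2.423
vertex -3.923 0.118 1.949
vertex -2.46 1.551 1.259
endloop
endfacet
facet normal -0.075 -0.336 0.939
outer loop
vertex -2.554 1.135 2.423
vertex -3.171 1.866 2.635
vertex -3.923 0.118 1.949
endloop
endfacet
facet normal -0.629 0.747 0.216
outer loop
vertex -4.54 0.849 2.161
vertex -3.171 1.866 2.635
vertex -4.446 1.265 0.997
endloop
endfacet
facet normal 0.075 0.336 -0.939
outer loop
vertex -3.077 2.282 1.471
vertex -2.46 1.551 1.259
vertex -4.446 1.265 0.997
endloop
endfacet
facet normal -0.629 0.747 0.216
outer loop
vertex -4.446 1.265 0.997
vertex -3.171 1.866 2.635
vertex -3.077 2.282 1.471
endloop
endfacet
facet normal 0.773 0.575 0.268
outer loop
vertex -3.077 2.282 1.471
vertex -2.554 1.135 2.423
vertex -2.46 1.551 1.259
endloop
endfacet
facet normal 0.773 0.575 0.268
outer loop
vertex -3.171 1.866 2.635
vertex -2.554 1.135 2.423
vertex -3.077 2.282 1.471
endloop
endfacet

endsolid


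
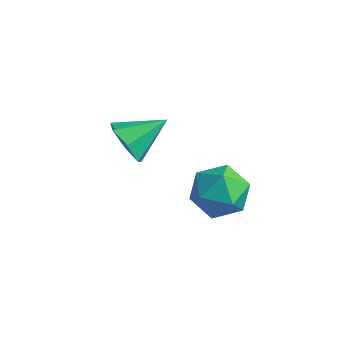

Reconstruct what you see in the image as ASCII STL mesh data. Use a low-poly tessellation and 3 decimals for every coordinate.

solid 
facet normal -0.457 -0.760 -0.463
outer loop
vertex -0.915 -1.201 -4.472
vertex -1.567 -1.32 -3.633
vertex -1.702 -0.71 -4.501
endloop
endfacet
facet normal 0.448 0.684 -0.575
outer loop
vertex -0.915 -1.201 -4.472
vertex -1.702 -0.71 -4.501
vertex -0.713 0.1 -2.767
endloop
endfacet
facet normal -0.457 -0.760 -0.463
outer loop
vertex -1.702 -0.71 -4.501
vertex -1.567 -1.32 -3.633
vertex -2.388 -0.678 -3.876
endloop
endfacet
facet normal -0.231 0.925 -0.301
outer loop
vertex -1.702 -0.71 -4.501
vertex -2.388 -0.678 -3.876
vertex -0.713 0.1 -2.767
endloop
endfacet
facet normal -0.457 -0.759 -0.463
outer loop
vertex -2.388 -0.678 -3.876
vertex -1.567 -1.32 -3.633
vertex -2.456 -1.13 -3.068
endloop
endfacet
facet normal -0.579 0.732 0.361
outer loop
vertex -2.388 -0.678 -3.876
vertex -2.456 -1.13 -3.068
vertex -0.713 0.1 -2.767
endloop
endfacet
facet normal -0.457 -0.759 -0.463
outer loop
vertex -2.456 -1.13 -3.068
vertex -1.567 -1.32 -3.633
vertex -1.855 -1.725 -2.685
endloop
endfacet
facet normal -0.333 0.249 0.909
outer loop
vertex -2.456 -1.13 -3.068
vertex -1.855 -1.725 -2.685
vertex -0.713 0.1 -2.767
endloop
endfacet
facet normal -0.457 -0.760 -0.463
outer loop
vertex -1.855 -1.725 -2.685
vertex -1.567 -1.32 -3.633
vertex -1.037 -2.015 -3.016
endloop
endfacet
facet normal 0.321 -0.159 0.934
outer loop
vertex -1.855 -1.725 -2.685
vertex -1.037 -2.015 -3.016
vertex -0.713 0.1 -2.767
endloop
endfacet
facet normal -0.457 -0.759 -0.463
outer loop
vertex -1.037 -2.015 -3.016
vertex -1.567 -1.32 -3.633
vertex -0.619 -1.782 -3.811
endloop
endfacet
facet normal 0.891 -0.185 0.414
outer loop
vertex -1.037 -2.015 -3.016
vertex -0.619 -1.782 -3.811
vertex -0.713 0.1 -2.767
endloop
endfacet
facet normal -0.457 -0.759 -0.463
outer loop
vertex -0.619 -1.782 -3.811
vertex -1.567 -1.32 -3.633
vertex -0.915 -1.201 -4.472
endloop
endfacet
facet normal 0.947 0.190 -0.257
outer loop
vertex -0.619 -1.782 -3.811
vertex -0.915 -1.201 -4.472
vertex -0.713 0.1 -2.767
endloop
endfacet
facet normal -0.429 0.902 -0.043
outer loop
vertex 2.862 -0.135 -4.442
vertex 1.747 -0.658 -4.29
vertex 2.404 -0.298 -3.3
endloop
endfacet
facet normal 0.230 0.946 0.227
outer loop
vertex 2.862 -0.135 -4.442
vertex 2.404 -0.298 -3.3
vertex 3.6 -0.534 -3.528
endloop
endfacet
facet normal 0.685 0.682 -0.255
outer loop
vertex 2.862 -0.135 -4.442
vertex 3.6 -0.534 -3.528
vertex 3.683 -1.04 -4.658
endloop
endfacet
facet normal 0.307 0.475 -0.824
outer loop
vertex 2.862 -0.135 -4.442
vertex 3.683 -1.04 -4.658
vertex 2.538 -1.117 -5.129
endloop
endfacet
facet normal -0.381 0.611 -0.694
outer loop
vertex 2.862 -0.135 -4.442
vertex 2.538 -1.117 -5.129
vertex 1.747 -0.658 -4.29
endloop
endfacet
facet normal 0.259 0.531 0.807
outer loop
vertex 3.6 -0.534 -3.528
vertex 2.404 -0.298 -3.3
vertex 2.942 -1.303 -2.811
endloop
endfacet
facet normal -0.808 0.459 0.369
outer loop
vertex 2.404 -0.298 -3.3
vertex 1.747 -0.658 -4.29
vertex 1.797 -1.38 -3.282
endloop
endfacet
facet normal -0.731 -0.011 -0.683
outer loop
vertex 1.747 -0.658 -4.29
vertex 2.538 -1.117 -5.129
vertex 1.88 -1.886 -4.412
endloop
endfacet
facet normal 0.383 -0.230 -0.894
outer loop
vertex 2.538 -1.117 -5.129
vertex 3.683 -1.04 -4.658
vertex 3.076 -2.122 -4.64
endloop
endfacet
facet normal 0.994 0.105 0.026
outer loop
vertex 3.683 -1.04 -4.658
vertex 3.6 -0.534 -3.528
vertex 3.733 -1.762 -3.65
endloop
endfacet
facet normal -0.307 -0.475 0.824
outer loop
vertex 2.618 -2.285 -3.498
vertex 2.942 -1.303 -2.811
vertex 1.797 -1.38 -3.282
endloop
endfacet
facet normal -0.685 -0.682 0.255
outer loop
vertex 2.618 -2.285 -3.498
vertex 1.797 -1.38 -3.282
vertex 1.88 -1.886 -4.412
endloop
endfacet
facet normal -0.230 -0.946 -0.227
outer loop
vertex 2.618 -2.285 -3.498
vertex 1.88 -1.886 -4.412
vertex 3.076 -2.122 -4.64
endloop
endfacet
facet normal 0.429 -0.902 0.043
outer loop
vertex 2.618 -2.285 -3.498
vertex 3.076 -2.122 -4.64
vertex 3.733 -1.762 -3.65
endloop
endfacet
facet normal 0.381 -0.611 0.694
outer loop
vertex 2.618 -2.285 -3.498
vertex 3.733 -1.762 -3.65
vertex 2.942 -1.303 -2.811
endloop
endfacet
facet normal -0.383 0.230 0.894
outer loop
vertex 1.797 -1.38 -3.282
vertex 2.942 -1.303 -2.811
vertex 2.404 -0.298 -3.3
endloop
endfacet
facet normal -0.994 -0.105 -0.026
outer loop
vertex 1.88 -1.886 -4.412
vertex 1.797 -1.38 -3.282
vertex 1.747 -0.658 -4.29
endloop
endfacet
facet normal -0.259 -0.531 -0.807
outer loop
vertex 3.076 -2.122 -4.64
vertex 1.88 -1.886 -4.412
vertex 2.538 -1.117 -5.129
endloop
endfacet
facet normal 0.808 -0.459 -0.369
outer loop
vertex 3.733 -1.762 -3.65
vertex 3.076 -2.122 -4.64
vertex 3.683 -1.04 -4.658
endloop
endfacet
facet normal 0.731 0.011 0.683
outer loop
vertex 2.942 -1.303 -2.811
vertex 3.733 -1.762 -3.65
vertex 3.6 -0.534 -3.528
endloop
endfacet

endsolid


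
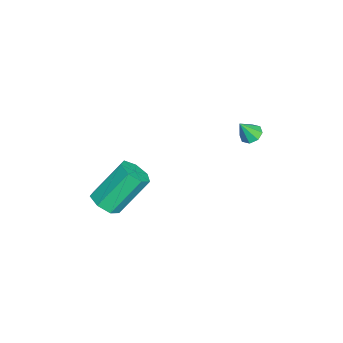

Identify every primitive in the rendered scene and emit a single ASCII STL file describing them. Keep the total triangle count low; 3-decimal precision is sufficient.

solid 
facet normal -0.243 0.452 -0.858
outer loop
vertex -1.507 3.093 2.668
vertex -1.912 2.786 2.621
vertex -1.827 3.24 2.836
endloop
endfacet
facet normal 0.572 0.539 0.618
outer loop
vertex -1.507 3.093 2.668
vertex -1.827 3.24 2.836
vertex -1.668 2.334 3.479
endloop
endfacet
facet normal -0.243 0.452 -0.858
outer loop
vertex -1.827 3.24 2.836
vertex -1.912 2.786 2.621
vertex -2.197 3.121 2.878
endloop
endfacet
facet normal -0.089 0.566 0.820
outer loop
vertex -1.827 3.24 2.836
vertex -2.197 3.121 2.878
vertex -1.668 2.334 3.479
endloop
endfacet
facet normal -0.242 0.452 -0.858
outer loop
vertex -2.197 3.121 2.878
vertex -1.912 2.786 2.621
vertex -2.399 2.806 2.769
endloop
endfacet
facet normal -0.638 0.148 0.755
outer loop
vertex -2.197 3.121 2.878
vertex -2.399 2.806 2.769
vertex -1.668 2.334 3.479
endloop
endfacet
facet normal -0.243 0.450 -0.860
outer loop
vertex -2.399 2.806 2.769
vertex -1.912 2.786 2.621
vertex -2.316 2.478 2.574
endloop
endfacet
facet normal -0.753 -0.467 0.465
outer loop
vertex -2.399 2.806 2.769
vertex -2.316 2.478 2.574
vertex -1.668 2.334 3.479
endloop
endfacet
facet normal -0.244 0.451 -0.859
outer loop
vertex -2.316 2.478 2.574
vertex -1.912 2.786 2.621
vertex -1.996 2.331 2.406
endloop
endfacet
facet normal -0.365 -0.924 0.114
outer loop
vertex -2.316 2.478 2.574
vertex -1.996 2.331 2.406
vertex -1.668 2.334 3.479
endloop
endfacet
facet normal -0.243 0.451 -0.859
outer loop
vertex -1.996 2.331 2.406
vertex -1.912 2.786 2.621
vertex -1.627 2.45 2.364
endloop
endfacet
facet normal 0.297 -0.951 -0.088
outer loop
vertex -1.996 2.331 2.406
vertex -1.627 2.45 2.364
vertex -1.668 2.334 3.479
endloop
endfacet
facet normal -0.243 0.451 -0.859
outer loop
vertex -1.627 2.45 2.364
vertex -1.912 2.786 2.621
vertex -1.424 2.765 2.472
endloop
endfacet
facet normal 0.844 -0.536 -0.025
outer loop
vertex -1.627 2.45 2.364
vertex -1.424 2.765 2.472
vertex -1.668 2.334 3.479
endloop
endfacet
facet normal -0.243 0.452 -0.859
outer loop
vertex -1.424 2.765 2.472
vertex -1.912 2.786 2.621
vertex -1.507 3.093 2.668
endloop
endfacet
facet normal 0.960 0.083 0.268
outer loop
vertex -1.424 2.765 2.472
vertex -1.507 3.093 2.668
vertex -1.668 2.334 3.479
endloop
endfacet
facet normal 0.326 -0.570 -0.754
outer loop
vertex 0.837 -3.025 0.037
vertex 0.252 -2.822 -0.369
vertex 0.918 -2.5 -0.325
endloop
endfacet
facet normal 0.937 0.089 0.338
outer loop
vertex 0.837 -3.025 0.037
vertex 0.918 -2.5 -0.325
vertex 0.172 -1.862 1.575
endloop
endfacet
facet normal 0.937 0.088 0.338
outer loop
vertex 0.172 -1.862 1.575
vertex 0.918 -2.5 -0.325
vertex 0.253 -1.337 1.214
endloop
endfacet
facet normal -0.326 0.569 0.755
outer loop
vertex 0.172 -1.862 1.575
vertex 0.253 -1.337 1.214
vertex -0.412 -1.658 1.169
endloop
endfacet
facet normal 0.326 -0.571 -0.754
outer loop
vertex 0.918 -2.5 -0.325
vertex 0.252 -2.822 -0.369
vertex 0.498 -2.218 -0.72
endloop
endfacet
facet normal 0.682 0.694 -0.230
outer loop
vertex 0.918 -2.5 -0.325
vertex 0.498 -2.218 -0.72
vertex 0.253 -1.337 1.214
endloop
endfacet
facet normal 0.682 0.694 -0.230
outer loop
vertex 0.253 -1.337 1.214
vertex 0.498 -2.218 -0.72
vertex -0.167 -1.055 0.819
endloop
endfacet
facet normal -0.326 0.570 0.754
outer loop
vertex 0.253 -1.337 1.214
vertex -0.167 -1.055 0.819
vertex -0.412 -1.658 1.169
endloop
endfacet
facet normal 0.325 -0.571 -0.754
outer loop
vertex 0.498 -2.218 -0.72
vertex 0.252 -2.822 -0.369
vertex -0.107 -2.39 -0.851
endloop
endfacet
facet normal -0.086 0.777 -0.624
outer loop
vertex 0.498 -2.218 -0.72
vertex -0.107 -2.39 -0.851
vertex -0.167 -1.055 0.819
endloop
endfacet
facet normal -0.086 0.777 -0.624
outer loop
vertex -0.167 -1.055 0.819
vertex -0.107 -2.39 -0.851
vertex -0.772 -1.227 0.688
endloop
endfacet
facet normal -0.325 0.570 0.754
outer loop
vertex -0.167 -1.055 0.819
vertex -0.772 -1.227 0.688
vertex -0.412 -1.658 1.169
endloop
endfacet
facet normal 0.326 -0.571 -0.754
outer loop
vertex -0.107 -2.39 -0.851
vertex 0.252 -2.822 -0.369
vertex -0.441 -2.887 -0.619
endloop
endfacet
facet normal -0.790 0.275 -0.549
outer loop
vertex -0.107 -2.39 -0.851
vertex -0.441 -2.887 -0.619
vertex -0.772 -1.227 0.688
endloop
endfacet
facet normal -0.789 0.275 -0.549
outer loop
vertex -0.772 -1.227 0.688
vertex -0.441 -2.887 -0.619
vertex -1.106 -1.724 0.919
endloop
endfacet
facet normal -0.326 0.570 0.754
outer loop
vertex -0.772 -1.227 0.688
vertex -1.106 -1.724 0.919
vertex -0.412 -1.658 1.169
endloop
endfacet
facet normal 0.326 -0.570 -0.754
outer loop
vertex -0.441 -2.887 -0.619
vertex 0.252 -2.822 -0.369
vertex -0.253 -3.335 -0.199
endloop
endfacet
facet normal -0.899 -0.434 -0.061
outer loop
vertex -0.441 -2.887 -0.619
vertex -0.253 -3.335 -0.199
vertex -1.106 -1.724 0.919
endloop
endfacet
facet normal -0.899 -0.434 -0.061
outer loop
vertex -1.106 -1.724 0.919
vertex -0.253 -3.335 -0.199
vertex -0.918 -2.172 1.339
endloop
endfacet
facet normal -0.326 0.570 0.754
outer loop
vertex -1.106 -1.724 0.919
vertex -0.918 -2.172 1.339
vertex -0.412 -1.658 1.169
endloop
endfacet
facet normal 0.326 -0.571 -0.754
outer loop
vertex -0.253 -3.335 -0.199
vertex 0.252 -2.822 -0.369
vertex 0.316 -3.396 0.093
endloop
endfacet
facet normal -0.331 -0.816 0.474
outer loop
vertex -0.253 -3.335 -0.199
vertex 0.316 -3.396 0.093
vertex -0.918 -2.172 1.339
endloop
endfacet
facet normal -0.331 -0.816 0.474
outer loop
vertex -0.918 -2.172 1.339
vertex 0.316 -3.396 0.093
vertex -0.349 -2.233 1.631
endloop
endfacet
facet normal -0.326 0.570 0.754
outer loop
vertex -0.918 -2.172 1.339
vertex -0.349 -2.233 1.631
vertex -0.412 -1.658 1.169
endloop
endfacet
facet normal 0.325 -0.571 -0.754
outer loop
vertex 0.316 -3.396 0.093
vertex 0.252 -2.822 -0.369
vertex 0.837 -3.025 0.037
endloop
endfacet
facet normal 0.485 -0.583 0.651
outer loop
vertex 0.316 -3.396 0.093
vertex 0.837 -3.025 0.037
vertex -0.349 -2.233 1.631
endloop
endfacet
facet normal 0.485 -0.583 0.651
outer loop
vertex -0.349 -2.233 1.631
vertex 0.837 -3.025 0.037
vertex 0.172 -1.862 1.575
endloop
endfacet
facet normal -0.325 0.570 0.754
outer loop
vertex -0.349 -2.233 1.631
vertex 0.172 -1.862 1.575
vertex -0.412 -1.658 1.169
endloop
endfacet

endsolid


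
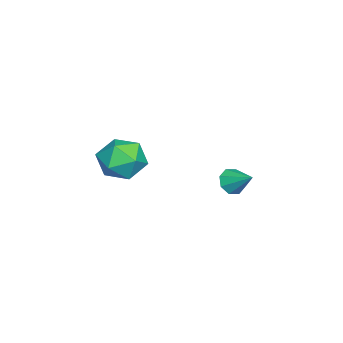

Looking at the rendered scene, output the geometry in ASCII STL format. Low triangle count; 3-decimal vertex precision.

solid 
facet normal -0.447 -0.709 -0.546
outer loop
vertex -1.476 2.908 -4.319
vertex -1.623 2.665 -3.883
vertex -1.831 3.031 -4.188
endloop
endfacet
facet normal 0.135 0.878 -0.459
outer loop
vertex -1.476 2.908 -4.319
vertex -1.831 3.031 -4.188
vertex -1.177 3.375 -3.337
endloop
endfacet
facet normal -0.448 -0.709 -0.545
outer loop
vertex -1.831 3.031 -4.188
vertex -1.623 2.665 -3.883
vertex -2.065 2.941 -3.879
endloop
endfacet
facet normal -0.414 0.909 -0.049
outer loop
vertex -1.831 3.031 -4.188
vertex -2.065 2.941 -3.879
vertex -1.177 3.375 -3.337
endloop
endfacet
facet normal -0.448 -0.709 -0.545
outer loop
vertex -2.065 2.941 -3.879
vertex -1.623 2.665 -3.883
vertex -2.04 2.689 -3.572
endloop
endfacet
facet normal -0.611 0.587 0.531
outer loop
vertex -2.065 2.941 -3.879
vertex -2.04 2.689 -3.572
vertex -1.177 3.375 -3.337
endloop
endfacet
facet normal -0.447 -0.709 -0.545
outer loop
vertex -2.04 2.689 -3.572
vertex -1.623 2.665 -3.883
vertex -1.771 2.423 -3.447
endloop
endfacet
facet normal -0.335 0.101 0.937
outer loop
vertex -2.04 2.689 -3.572
vertex -1.771 2.423 -3.447
vertex -1.177 3.375 -3.337
endloop
endfacet
facet normal -0.446 -0.710 -0.545
outer loop
vertex -1.771 2.423 -3.447
vertex -1.623 2.665 -3.883
vertex -1.416 2.3 -3.577
endloop
endfacet
facet normal 0.250 -0.264 0.932
outer loop
vertex -1.771 2.423 -3.447
vertex -1.416 2.3 -3.577
vertex -1.177 3.375 -3.337
endloop
endfacet
facet normal -0.446 -0.710 -0.545
outer loop
vertex -1.416 2.3 -3.577
vertex -1.623 2.665 -3.883
vertex -1.182 2.39 -3.886
endloop
endfacet
facet normal 0.801 -0.294 0.521
outer loop
vertex -1.416 2.3 -3.577
vertex -1.182 2.39 -3.886
vertex -1.177 3.375 -3.337
endloop
endfacet
facet normal -0.446 -0.709 -0.546
outer loop
vertex -1.182 2.39 -3.886
vertex -1.623 2.665 -3.883
vertex -1.207 2.642 -4.193
endloop
endfacet
facet normal 0.998 0.028 -0.059
outer loop
vertex -1.182 2.39 -3.886
vertex -1.207 2.642 -4.193
vertex -1.177 3.375 -3.337
endloop
endfacet
facet normal -0.446 -0.709 -0.546
outer loop
vertex -1.207 2.642 -4.193
vertex -1.623 2.665 -3.883
vertex -1.476 2.908 -4.319
endloop
endfacet
facet normal 0.723 0.512 -0.464
outer loop
vertex -1.207 2.642 -4.193
vertex -1.476 2.908 -4.319
vertex -1.177 3.375 -3.337
endloop
endfacet
facet normal -0.233 -0.006 0.972
outer loop
vertex -2.71 -0.559 -3.184
vertex -2.939 -1.431 -3.244
vertex -2.089 -1.201 -3.039
endloop
endfacet
facet normal 0.285 0.465 0.838
outer loop
vertex -2.71 -0.559 -3.184
vertex -2.089 -1.201 -3.039
vertex -1.875 -0.466 -3.52
endloop
endfacet
facet normal 0.040 0.933 0.358
outer loop
vertex -2.71 -0.559 -3.184
vertex -1.875 -0.466 -3.52
vertex -2.593 -0.242 -4.023
endloop
endfacet
facet normal -0.631 0.751 0.196
outer loop
vertex -2.71 -0.559 -3.184
vertex -2.593 -0.242 -4.023
vertex -3.251 -0.839 -3.852
endloop
endfacet
facet normal -0.799 0.170 0.576
outer loop
vertex -2.71 -0.559 -3.184
vertex -3.251 -0.839 -3.852
vertex -2.939 -1.431 -3.244
endloop
endfacet
facet normal 0.832 0.113 0.543
outer loop
vertex -1.875 -0.466 -3.52
vertex -2.089 -1.201 -3.039
vertex -1.589 -1.281 -3.788
endloop
endfacet
facet normal -0.008 -0.648 0.761
outer loop
vertex -2.089 -1.201 -3.039
vertex -2.939 -1.431 -3.244
vertex -2.247 -1.878 -3.617
endloop
endfacet
facet normal -0.924 -0.364 0.120
outer loop
vertex -2.939 -1.431 -3.244
vertex -3.251 -0.839 -3.852
vertex -2.965 -1.654 -4.12
endloop
endfacet
facet normal -0.651 0.575 -0.496
outer loop
vertex -3.251 -0.839 -3.852
vertex -2.593 -0.242 -4.023
vertex -2.751 -0.919 -4.601
endloop
endfacet
facet normal 0.435 0.869 -0.234
outer loop
vertex -2.593 -0.242 -4.023
vertex -1.875 -0.466 -3.52
vertex -1.901 -0.689 -4.396
endloop
endfacet
facet normal 0.631 -0.751 -0.196
outer loop
vertex -2.13 -1.561 -4.456
vertex -1.589 -1.281 -3.788
vertex -2.247 -1.878 -3.617
endloop
endfacet
facet normal -0.040 -0.933 -0.358
outer loop
vertex -2.13 -1.561 -4.456
vertex -2.247 -1.878 -3.617
vertex -2.965 -1.654 -4.12
endloop
endfacet
facet normal -0.285 -0.465 -0.838
outer loop
vertex -2.13 -1.561 -4.456
vertex -2.965 -1.654 -4.12
vertex -2.751 -0.919 -4.601
endloop
endfacet
facet normal 0.233 0.006 -0.972
outer loop
vertex -2.13 -1.561 -4.456
vertex -2.751 -0.919 -4.601
vertex -1.901 -0.689 -4.396
endloop
endfacet
facet normal 0.799 -0.170 -0.576
outer loop
vertex -2.13 -1.561 -4.456
vertex -1.901 -0.689 -4.396
vertex -1.589 -1.281 -3.788
endloop
endfacet
facet normal 0.651 -0.575 0.496
outer loop
vertex -2.247 -1.878 -3.617
vertex -1.589 -1.281 -3.788
vertex -2.089 -1.201 -3.039
endloop
endfacet
facet normal -0.435 -0.869 0.234
outer loop
vertex -2.965 -1.654 -4.12
vertex -2.247 -1.878 -3.617
vertex -2.939 -1.431 -3.244
endloop
endfacet
facet normal -0.832 -0.113 -0.543
outer loop
vertex -2.751 -0.919 -4.601
vertex -2.965 -1.654 -4.12
vertex -3.251 -0.839 -3.852
endloop
endfacet
facet normal 0.008 0.648 -0.761
outer loop
vertex -1.901 -0.689 -4.396
vertex -2.751 -0.919 -4.601
vertex -2.593 -0.242 -4.023
endloop
endfacet
facet normal 0.924 0.364 -0.120
outer loop
vertex -1.589 -1.281 -3.788
vertex -1.901 -0.689 -4.396
vertex -1.875 -0.466 -3.52
endloop
endfacet

endsolid


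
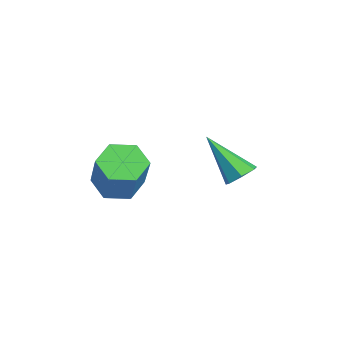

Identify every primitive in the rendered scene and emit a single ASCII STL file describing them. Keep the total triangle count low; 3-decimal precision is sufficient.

solid 
facet normal -0.586 0.010 -0.810
outer loop
vertex 2.704 -1.66 0.195
vertex 2.012 -1.98 0.692
vertex 2.138 -1.083 0.612
endloop
endfacet
facet normal 0.518 0.773 -0.366
outer loop
vertex 2.704 -1.66 0.195
vertex 2.138 -1.083 0.612
vertex 3.86 -1.68 1.791
endloop
endfacet
facet normal 0.519 0.772 -0.367
outer loop
vertex 3.86 -1.68 1.791
vertex 2.138 -1.083 0.612
vertex 3.294 -1.102 2.208
endloop
endfacet
facet normal 0.586 -0.010 0.810
outer loop
vertex 3.86 -1.68 1.791
vertex 3.294 -1.102 2.208
vertex 3.168 -2.0 2.288
endloop
endfacet
facet normal -0.586 0.010 -0.810
outer loop
vertex 2.138 -1.083 0.612
vertex 2.012 -1.98 0.692
vertex 1.446 -1.402 1.109
endloop
endfacet
facet normal -0.279 0.936 0.213
outer loop
vertex 2.138 -1.083 0.612
vertex 1.446 -1.402 1.109
vertex 3.294 -1.102 2.208
endloop
endfacet
facet normal -0.279 0.936 0.214
outer loop
vertex 3.294 -1.102 2.208
vertex 1.446 -1.402 1.109
vertex 2.602 -1.422 2.705
endloop
endfacet
facet normal 0.586 -0.010 0.810
outer loop
vertex 3.294 -1.102 2.208
vertex 2.602 -1.422 2.705
vertex 3.168 -2.0 2.288
endloop
endfacet
facet normal -0.586 0.010 -0.810
outer loop
vertex 1.446 -1.402 1.109
vertex 2.012 -1.98 0.692
vertex 1.32 -2.3 1.189
endloop
endfacet
facet normal -0.798 0.164 0.580
outer loop
vertex 1.446 -1.402 1.109
vertex 1.32 -2.3 1.189
vertex 2.602 -1.422 2.705
endloop
endfacet
facet normal -0.798 0.164 0.580
outer loop
vertex 2.602 -1.422 2.705
vertex 1.32 -2.3 1.189
vertex 2.476 -2.32 2.785
endloop
endfacet
facet normal 0.586 -0.010 0.810
outer loop
vertex 2.602 -1.422 2.705
vertex 2.476 -2.32 2.785
vertex 3.168 -2.0 2.288
endloop
endfacet
facet normal -0.586 0.010 -0.810
outer loop
vertex 1.32 -2.3 1.189
vertex 2.012 -1.98 0.692
vertex 1.886 -2.878 0.772
endloop
endfacet
facet normal -0.519 -0.772 0.366
outer loop
vertex 1.32 -2.3 1.189
vertex 1.886 -2.878 0.772
vertex 2.476 -2.32 2.785
endloop
endfacet
facet normal -0.518 -0.773 0.366
outer loop
vertex 2.476 -2.32 2.785
vertex 1.886 -2.878 0.772
vertex 3.042 -2.897 2.368
endloop
endfacet
facet normal 0.586 -0.010 0.810
outer loop
vertex 2.476 -2.32 2.785
vertex 3.042 -2.897 2.368
vertex 3.168 -2.0 2.288
endloop
endfacet
facet normal -0.586 0.010 -0.810
outer loop
vertex 1.886 -2.878 0.772
vertex 2.012 -1.98 0.692
vertex 2.578 -2.558 0.275
endloop
endfacet
facet normal 0.279 -0.936 -0.214
outer loop
vertex 1.886 -2.878 0.772
vertex 2.578 -2.558 0.275
vertex 3.042 -2.897 2.368
endloop
endfacet
facet normal 0.278 -0.936 -0.213
outer loop
vertex 3.042 -2.897 2.368
vertex 2.578 -2.558 0.275
vertex 3.734 -2.578 1.871
endloop
endfacet
facet normal 0.586 -0.010 0.810
outer loop
vertex 3.042 -2.897 2.368
vertex 3.734 -2.578 1.871
vertex 3.168 -2.0 2.288
endloop
endfacet
facet normal -0.586 0.010 -0.810
outer loop
vertex 2.578 -2.558 0.275
vertex 2.012 -1.98 0.692
vertex 2.704 -1.66 0.195
endloop
endfacet
facet normal 0.798 -0.164 -0.580
outer loop
vertex 2.578 -2.558 0.275
vertex 2.704 -1.66 0.195
vertex 3.734 -2.578 1.871
endloop
endfacet
facet normal 0.798 -0.164 -0.580
outer loop
vertex 3.734 -2.578 1.871
vertex 2.704 -1.66 0.195
vertex 3.86 -1.68 1.791
endloop
endfacet
facet normal 0.586 -0.010 0.810
outer loop
vertex 3.734 -2.578 1.871
vertex 3.86 -1.68 1.791
vertex 3.168 -2.0 2.288
endloop
endfacet
facet normal 0.498 0.486 -0.718
outer loop
vertex 3.287 2.012 1.159
vertex 2.718 2.136 0.848
vertex 3.024 2.499 1.306
endloop
endfacet
facet normal 0.566 0.058 0.822
outer loop
vertex 3.287 2.012 1.159
vertex 3.024 2.499 1.306
vertex 1.702 1.144 2.312
endloop
endfacet
facet normal 0.499 0.485 -0.718
outer loop
vertex 3.024 2.499 1.306
vertex 2.718 2.136 0.848
vertex 2.531 2.713 1.108
endloop
endfacet
facet normal -0.044 0.623 0.781
outer loop
vertex 3.024 2.499 1.306
vertex 2.531 2.713 1.108
vertex 1.702 1.144 2.312
endloop
endfacet
facet normal 0.499 0.485 -0.718
outer loop
vertex 2.531 2.713 1.108
vertex 2.718 2.136 0.848
vertex 2.179 2.492 0.714
endloop
endfacet
facet normal -0.727 0.617 0.303
outer loop
vertex 2.531 2.713 1.108
vertex 2.179 2.492 0.714
vertex 1.702 1.144 2.312
endloop
endfacet
facet normal 0.499 0.485 -0.718
outer loop
vertex 2.179 2.492 0.714
vertex 2.718 2.136 0.848
vertex 2.233 2.003 0.421
endloop
endfacet
facet normal -0.967 0.044 -0.252
outer loop
vertex 2.179 2.492 0.714
vertex 2.233 2.003 0.421
vertex 1.702 1.144 2.312
endloop
endfacet
facet normal 0.498 0.486 -0.718
outer loop
vertex 2.233 2.003 0.421
vertex 2.718 2.136 0.848
vertex 2.653 1.614 0.449
endloop
endfacet
facet normal -0.584 -0.664 -0.466
outer loop
vertex 2.233 2.003 0.421
vertex 2.653 1.614 0.449
vertex 1.702 1.144 2.312
endloop
endfacet
facet normal 0.498 0.487 -0.718
outer loop
vertex 2.653 1.614 0.449
vertex 2.718 2.136 0.848
vertex 3.122 1.619 0.778
endloop
endfacet
facet normal 0.135 -0.975 -0.177
outer loop
vertex 2.653 1.614 0.449
vertex 3.122 1.619 0.778
vertex 1.702 1.144 2.312
endloop
endfacet
facet normal 0.498 0.487 -0.718
outer loop
vertex 3.122 1.619 0.778
vertex 2.718 2.136 0.848
vertex 3.287 2.012 1.159
endloop
endfacet
facet normal 0.645 -0.654 0.395
outer loop
vertex 3.122 1.619 0.778
vertex 3.287 2.012 1.159
vertex 1.702 1.144 2.312
endloop
endfacet

endsolid


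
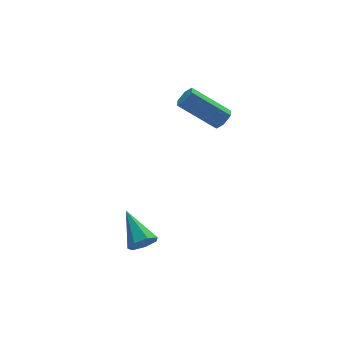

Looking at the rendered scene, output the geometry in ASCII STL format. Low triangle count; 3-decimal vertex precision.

solid 
facet normal 0.680 -0.412 -0.606
outer loop
vertex 3.238 2.026 2.651
vertex 2.821 1.827 2.318
vertex 3.044 2.342 2.218
endloop
endfacet
facet normal 0.649 0.723 0.237
outer loop
vertex 3.238 2.026 2.651
vertex 3.044 2.342 2.218
vertex 1.777 2.911 3.955
endloop
endfacet
facet normal 0.649 0.723 0.237
outer loop
vertex 1.777 2.911 3.955
vertex 3.044 2.342 2.218
vertex 1.582 3.228 3.523
endloop
endfacet
facet normal -0.679 0.411 0.608
outer loop
vertex 1.777 2.911 3.955
vertex 1.582 3.228 3.523
vertex 1.359 2.713 3.622
endloop
endfacet
facet normal 0.679 -0.412 -0.607
outer loop
vertex 3.044 2.342 2.218
vertex 2.821 1.827 2.318
vertex 2.626 2.144 1.885
endloop
endfacet
facet normal 0.030 0.842 -0.538
outer loop
vertex 3.044 2.342 2.218
vertex 2.626 2.144 1.885
vertex 1.582 3.228 3.523
endloop
endfacet
facet normal 0.029 0.842 -0.539
outer loop
vertex 1.582 3.228 3.523
vertex 2.626 2.144 1.885
vertex 1.165 3.029 3.19
endloop
endfacet
facet normal -0.681 0.411 0.606
outer loop
vertex 1.582 3.228 3.523
vertex 1.165 3.029 3.19
vertex 1.359 2.713 3.622
endloop
endfacet
facet normal 0.679 -0.412 -0.607
outer loop
vertex 2.626 2.144 1.885
vertex 2.821 1.827 2.318
vertex 2.403 1.629 1.985
endloop
endfacet
facet normal -0.621 0.118 -0.775
outer loop
vertex 2.626 2.144 1.885
vertex 2.403 1.629 1.985
vertex 1.165 3.029 3.19
endloop
endfacet
facet normal -0.620 0.119 -0.776
outer loop
vertex 1.165 3.029 3.19
vertex 2.403 1.629 1.985
vertex 0.942 2.514 3.289
endloop
endfacet
facet normal -0.681 0.411 0.606
outer loop
vertex 1.165 3.029 3.19
vertex 0.942 2.514 3.289
vertex 1.359 2.713 3.622
endloop
endfacet
facet normal 0.679 -0.411 -0.608
outer loop
vertex 2.403 1.629 1.985
vertex 2.821 1.827 2.318
vertex 2.598 1.312 2.417
endloop
endfacet
facet normal -0.649 -0.723 -0.237
outer loop
vertex 2.403 1.629 1.985
vertex 2.598 1.312 2.417
vertex 0.942 2.514 3.289
endloop
endfacet
facet normal -0.649 -0.723 -0.237
outer loop
vertex 0.942 2.514 3.289
vertex 2.598 1.312 2.417
vertex 1.136 2.198 3.722
endloop
endfacet
facet normal -0.680 0.412 0.606
outer loop
vertex 0.942 2.514 3.289
vertex 1.136 2.198 3.722
vertex 1.359 2.713 3.622
endloop
endfacet
facet normal 0.681 -0.411 -0.606
outer loop
vertex 2.598 1.312 2.417
vertex 2.821 1.827 2.318
vertex 3.015 1.511 2.75
endloop
endfacet
facet normal -0.029 -0.842 0.539
outer loop
vertex 2.598 1.312 2.417
vertex 3.015 1.511 2.75
vertex 1.136 2.198 3.722
endloop
endfacet
facet normal -0.030 -0.842 0.538
outer loop
vertex 1.136 2.198 3.722
vertex 3.015 1.511 2.75
vertex 1.554 2.396 4.055
endloop
endfacet
facet normal -0.679 0.412 0.607
outer loop
vertex 1.136 2.198 3.722
vertex 1.554 2.396 4.055
vertex 1.359 2.713 3.622
endloop
endfacet
facet normal 0.681 -0.411 -0.606
outer loop
vertex 3.015 1.511 2.75
vertex 2.821 1.827 2.318
vertex 3.238 2.026 2.651
endloop
endfacet
facet normal 0.620 -0.119 0.775
outer loop
vertex 3.015 1.511 2.75
vertex 3.238 2.026 2.651
vertex 1.554 2.396 4.055
endloop
endfacet
facet normal 0.620 -0.118 0.775
outer loop
vertex 1.554 2.396 4.055
vertex 3.238 2.026 2.651
vertex 1.777 2.911 3.955
endloop
endfacet
facet normal -0.679 0.412 0.607
outer loop
vertex 1.554 2.396 4.055
vertex 1.777 2.911 3.955
vertex 1.359 2.713 3.622
endloop
endfacet
facet normal 0.072 -0.865 -0.496
outer loop
vertex -1.275 -0.606 -2.737
vertex -1.942 -0.766 -2.554
vertex -1.711 -0.418 -3.128
endloop
endfacet
facet normal 0.643 0.652 -0.403
outer loop
vertex -1.275 -0.606 -2.737
vertex -1.711 -0.418 -3.128
vertex -2.078 0.886 -1.606
endloop
endfacet
facet normal 0.071 -0.865 -0.496
outer loop
vertex -1.711 -0.418 -3.128
vertex -1.942 -0.766 -2.554
vertex -2.322 -0.491 -3.088
endloop
endfacet
facet normal -0.131 0.737 -0.663
outer loop
vertex -1.711 -0.418 -3.128
vertex -2.322 -0.491 -3.088
vertex -2.078 0.886 -1.606
endloop
endfacet
facet normal 0.072 -0.865 -0.496
outer loop
vertex -2.322 -0.491 -3.088
vertex -1.942 -0.766 -2.554
vertex -2.646 -0.772 -2.645
endloop
endfacet
facet normal -0.827 0.474 -0.304
outer loop
vertex -2.322 -0.491 -3.088
vertex -2.646 -0.772 -2.645
vertex -2.078 0.886 -1.606
endloop
endfacet
facet normal 0.072 -0.865 -0.497
outer loop
vertex -2.646 -0.772 -2.645
vertex -1.942 -0.766 -2.554
vertex -2.44 -1.048 -2.135
endloop
endfacet
facet normal -0.914 0.061 0.402
outer loop
vertex -2.646 -0.772 -2.645
vertex -2.44 -1.048 -2.135
vertex -2.078 0.886 -1.606
endloop
endfacet
facet normal 0.072 -0.865 -0.497
outer loop
vertex -2.44 -1.048 -2.135
vertex -1.942 -0.766 -2.554
vertex -1.859 -1.112 -1.94
endloop
endfacet
facet normal -0.331 -0.191 0.924
outer loop
vertex -2.44 -1.048 -2.135
vertex -1.859 -1.112 -1.94
vertex -2.078 0.886 -1.606
endloop
endfacet
facet normal 0.072 -0.865 -0.497
outer loop
vertex -1.859 -1.112 -1.94
vertex -1.942 -0.766 -2.554
vertex -1.34 -0.915 -2.208
endloop
endfacet
facet normal 0.484 -0.092 0.870
outer loop
vertex -1.859 -1.112 -1.94
vertex -1.34 -0.915 -2.208
vertex -2.078 0.886 -1.606
endloop
endfacet
facet normal 0.071 -0.865 -0.497
outer loop
vertex -1.34 -0.915 -2.208
vertex -1.942 -0.766 -2.554
vertex -1.275 -0.606 -2.737
endloop
endfacet
facet normal 0.918 0.283 0.278
outer loop
vertex -1.34 -0.915 -2.208
vertex -1.275 -0.606 -2.737
vertex -2.078 0.886 -1.606
endloop
endfacet

endsolid


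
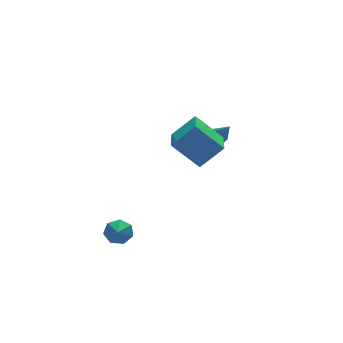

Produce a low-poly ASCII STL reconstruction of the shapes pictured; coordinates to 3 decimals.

solid 
facet normal 0.388 0.753 -0.531
outer loop
vertex -2.794 1.315 -3.092
vertex -3.396 1.395 -3.419
vertex -3.179 1.694 -2.836
endloop
endfacet
facet normal 0.369 -0.233 0.900
outer loop
vertex -2.794 1.315 -3.092
vertex -3.179 1.694 -2.836
vertex -3.804 0.605 -2.861
endloop
endfacet
facet normal 0.389 0.753 -0.531
outer loop
vertex -3.179 1.694 -2.836
vertex -3.396 1.395 -3.419
vertex -3.728 1.849 -3.018
endloop
endfacet
facet normal -0.277 0.137 0.951
outer loop
vertex -3.179 1.694 -2.836
vertex -3.728 1.849 -3.018
vertex -3.804 0.605 -2.861
endloop
endfacet
facet normal 0.389 0.753 -0.531
outer loop
vertex -3.728 1.849 -3.018
vertex -3.396 1.395 -3.419
vertex -4.027 1.662 -3.502
endloop
endfacet
facet normal -0.864 0.115 0.490
outer loop
vertex -3.728 1.849 -3.018
vertex -4.027 1.662 -3.502
vertex -3.804 0.605 -2.861
endloop
endfacet
facet normal 0.388 0.753 -0.531
outer loop
vertex -4.027 1.662 -3.502
vertex -3.396 1.395 -3.419
vertex -3.851 1.274 -3.923
endloop
endfacet
facet normal -0.949 -0.283 -0.136
outer loop
vertex -4.027 1.662 -3.502
vertex -3.851 1.274 -3.923
vertex -3.804 0.605 -2.861
endloop
endfacet
facet normal 0.388 0.753 -0.531
outer loop
vertex -3.851 1.274 -3.923
vertex -3.396 1.395 -3.419
vertex -3.332 0.978 -3.964
endloop
endfacet
facet normal -0.468 -0.757 -0.456
outer loop
vertex -3.851 1.274 -3.923
vertex -3.332 0.978 -3.964
vertex -3.804 0.605 -2.861
endloop
endfacet
facet normal 0.389 0.753 -0.531
outer loop
vertex -3.332 0.978 -3.964
vertex -3.396 1.395 -3.419
vertex -2.862 0.996 -3.594
endloop
endfacet
facet normal 0.216 -0.949 -0.228
outer loop
vertex -3.332 0.978 -3.964
vertex -2.862 0.996 -3.594
vertex -3.804 0.605 -2.861
endloop
endfacet
facet normal 0.389 0.753 -0.531
outer loop
vertex -2.862 0.996 -3.594
vertex -3.396 1.395 -3.419
vertex -2.794 1.315 -3.092
endloop
endfacet
facet normal 0.589 -0.716 0.375
outer loop
vertex -2.862 0.996 -3.594
vertex -2.794 1.315 -3.092
vertex -3.804 0.605 -2.861
endloop
endfacet
facet normal -0.569 0.457 0.684
outer loop
vertex -0.295 -0.008 3.3
vertex 0.61 1.817 2.833
vertex -1.351 0.248 2.251
endloop
endfacet
facet normal -0.433 -0.873 0.223
outer loop
vertex -0.35 -0.557 1.047
vertex -0.295 -0.008 3.3
vertex -1.351 0.248 2.251
endloop
endfacet
facet normal -0.569 0.457 0.684
outer loop
vertex -1.351 0.248 2.251
vertex 0.61 1.817 2.833
vertex -0.446 2.073 1.784
endloop
endfacet
facet normal -0.699 0.169 -0.694
outer loop
vertex -0.446 2.073 1.784
vertex -0.35 -0.557 1.047
vertex -1.351 0.248 2.251
endloop
endfacet
facet normal 0.699 -0.169 0.694
outer loop
vertex -0.295 -0.008 3.3
vertex 1.611 1.012 1.629
vertex 0.61 1.817 2.833
endloop
endfacet
facet normal -0.433 -0.873 0.223
outer loop
vertex 0.706 -0.813 2.096
vertex -0.295 -0.008 3.3
vertex -0.35 -0.557 1.047
endloop
endfacet
facet normal 0.699 -0.169 0.694
outer loop
vertex 0.706 -0.813 2.096
vertex 1.611 1.012 1.629
vertex -0.295 -0.008 3.3
endloop
endfacet
facet normal 0.433 0.873 -0.223
outer loop
vertex 0.61 1.817 2.833
vertex 1.611 1.012 1.629
vertex -0.446 2.073 1.784
endloop
endfacet
facet normal -0.699 0.169 -0.694
outer loop
vertex 0.555 1.268 0.58
vertex -0.35 -0.557 1.047
vertex -0.446 2.073 1.784
endloop
endfacet
facet normal 0.433 0.873 -0.223
outer loop
vertex -0.446 2.073 1.784
vertex 1.611 1.012 1.629
vertex 0.555 1.268 0.58
endloop
endfacet
facet normal 0.569 -0.457 -0.684
outer loop
vertex 0.555 1.268 0.58
vertex 0.706 -0.813 2.096
vertex -0.35 -0.557 1.047
endloop
endfacet
facet normal 0.569 -0.457 -0.684
outer loop
vertex 1.611 1.012 1.629
vertex 0.706 -0.813 2.096
vertex 0.555 1.268 0.58
endloop
endfacet
facet normal -0.145 0.613 -0.777
outer loop
vertex 3.519 4.24 -0.622
vertex 3.071 4.4 -0.412
vertex 3.513 4.648 -0.299
endloop
endfacet
facet normal 0.985 -0.097 0.141
outer loop
vertex 3.519 4.24 -0.622
vertex 3.513 4.648 -0.299
vertex 3.269 3.56 0.652
endloop
endfacet
facet normal -0.145 0.613 -0.777
outer loop
vertex 3.513 4.648 -0.299
vertex 3.071 4.4 -0.412
vertex 3.065 4.808 -0.089
endloop
endfacet
facet normal 0.508 0.500 0.702
outer loop
vertex 3.513 4.648 -0.299
vertex 3.065 4.808 -0.089
vertex 3.269 3.56 0.652
endloop
endfacet
facet normal -0.146 0.613 -0.777
outer loop
vertex 3.065 4.808 -0.089
vertex 3.071 4.4 -0.412
vertex 2.622 4.559 -0.202
endloop
endfacet
facet normal -0.434 0.407 0.804
outer loop
vertex 3.065 4.808 -0.089
vertex 2.622 4.559 -0.202
vertex 3.269 3.56 0.652
endloop
endfacet
facet normal -0.146 0.614 -0.776
outer loop
vertex 2.622 4.559 -0.202
vertex 3.071 4.4 -0.412
vertex 2.628 4.152 -0.525
endloop
endfacet
facet normal -0.895 -0.286 0.343
outer loop
vertex 2.622 4.559 -0.202
vertex 2.628 4.152 -0.525
vertex 3.269 3.56 0.652
endloop
endfacet
facet normal -0.145 0.613 -0.777
outer loop
vertex 2.628 4.152 -0.525
vertex 3.071 4.4 -0.412
vertex 3.076 3.992 -0.735
endloop
endfacet
facet normal -0.417 -0.883 -0.217
outer loop
vertex 2.628 4.152 -0.525
vertex 3.076 3.992 -0.735
vertex 3.269 3.56 0.652
endloop
endfacet
facet normal -0.145 0.613 -0.777
outer loop
vertex 3.076 3.992 -0.735
vertex 3.071 4.4 -0.412
vertex 3.519 4.24 -0.622
endloop
endfacet
facet normal 0.524 -0.790 -0.319
outer loop
vertex 3.076 3.992 -0.735
vertex 3.519 4.24 -0.622
vertex 3.269 3.56 0.652
endloop
endfacet

endsolid
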